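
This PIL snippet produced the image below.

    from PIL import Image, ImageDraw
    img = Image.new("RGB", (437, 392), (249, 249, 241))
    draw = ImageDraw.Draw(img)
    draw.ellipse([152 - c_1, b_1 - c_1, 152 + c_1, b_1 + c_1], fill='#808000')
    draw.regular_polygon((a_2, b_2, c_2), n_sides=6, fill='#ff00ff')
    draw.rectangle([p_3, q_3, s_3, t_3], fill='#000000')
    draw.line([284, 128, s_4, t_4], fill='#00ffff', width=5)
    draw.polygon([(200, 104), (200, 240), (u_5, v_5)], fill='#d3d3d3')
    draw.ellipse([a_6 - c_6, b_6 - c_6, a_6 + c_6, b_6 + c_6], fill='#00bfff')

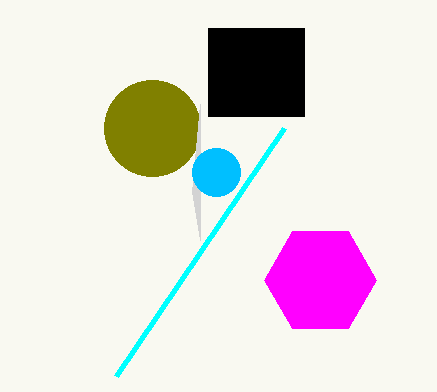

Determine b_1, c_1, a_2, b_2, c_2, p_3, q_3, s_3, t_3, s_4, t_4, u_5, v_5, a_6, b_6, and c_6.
b_1 = 128, c_1 = 48, a_2 = 320, b_2 = 280, c_2 = 56, p_3 = 208, q_3 = 28, s_3 = 304, t_3 = 116, s_4 = 116, t_4 = 376, u_5 = 192, v_5 = 192, a_6 = 216, b_6 = 172, c_6 = 24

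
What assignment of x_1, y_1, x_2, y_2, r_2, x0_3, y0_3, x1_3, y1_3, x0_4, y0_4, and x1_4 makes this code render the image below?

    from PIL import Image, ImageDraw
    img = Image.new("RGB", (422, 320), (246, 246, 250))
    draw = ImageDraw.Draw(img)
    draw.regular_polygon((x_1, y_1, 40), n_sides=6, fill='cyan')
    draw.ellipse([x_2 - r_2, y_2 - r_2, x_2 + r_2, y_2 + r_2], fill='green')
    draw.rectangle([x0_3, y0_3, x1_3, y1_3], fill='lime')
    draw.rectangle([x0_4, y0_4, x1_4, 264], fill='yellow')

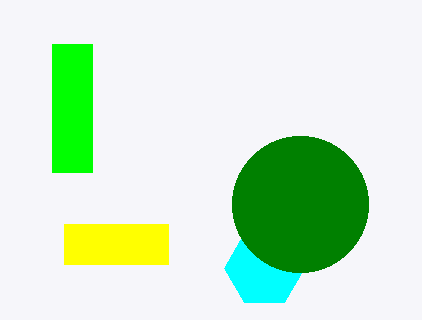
x_1 = 264, y_1 = 268, x_2 = 300, y_2 = 204, r_2 = 68, x0_3 = 52, y0_3 = 44, x1_3 = 92, y1_3 = 172, x0_4 = 64, y0_4 = 224, x1_4 = 168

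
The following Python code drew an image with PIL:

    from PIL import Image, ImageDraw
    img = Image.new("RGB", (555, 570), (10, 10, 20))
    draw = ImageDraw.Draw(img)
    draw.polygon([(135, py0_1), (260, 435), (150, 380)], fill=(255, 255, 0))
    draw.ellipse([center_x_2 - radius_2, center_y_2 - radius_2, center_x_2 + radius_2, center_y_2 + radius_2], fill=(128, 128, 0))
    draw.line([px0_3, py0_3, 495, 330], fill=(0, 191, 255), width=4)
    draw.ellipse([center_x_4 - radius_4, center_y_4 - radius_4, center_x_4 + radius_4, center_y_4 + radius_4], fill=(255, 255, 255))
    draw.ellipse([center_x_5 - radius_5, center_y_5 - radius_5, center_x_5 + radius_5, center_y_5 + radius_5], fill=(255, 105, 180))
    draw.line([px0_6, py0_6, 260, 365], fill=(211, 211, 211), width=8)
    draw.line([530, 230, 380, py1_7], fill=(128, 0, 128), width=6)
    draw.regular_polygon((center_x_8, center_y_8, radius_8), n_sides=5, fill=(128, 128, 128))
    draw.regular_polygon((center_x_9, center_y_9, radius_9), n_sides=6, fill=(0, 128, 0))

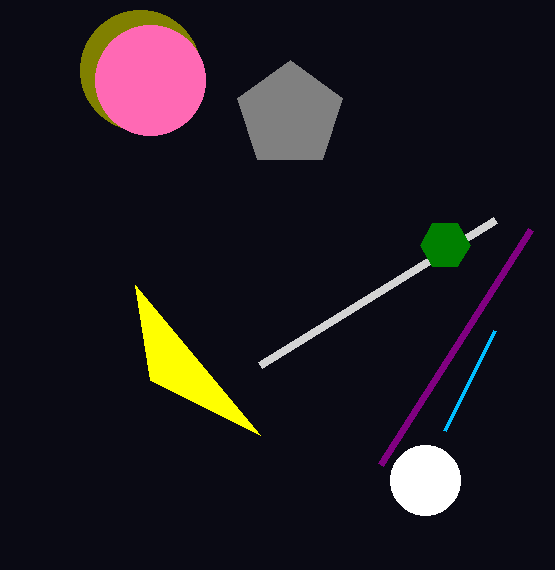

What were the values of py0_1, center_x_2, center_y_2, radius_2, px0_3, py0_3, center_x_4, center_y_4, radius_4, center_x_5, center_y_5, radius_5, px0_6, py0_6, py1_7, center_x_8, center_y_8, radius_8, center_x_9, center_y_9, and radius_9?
py0_1 = 285; center_x_2 = 140; center_y_2 = 70; radius_2 = 60; px0_3 = 445; py0_3 = 430; center_x_4 = 425; center_y_4 = 480; radius_4 = 35; center_x_5 = 150; center_y_5 = 80; radius_5 = 55; px0_6 = 495; py0_6 = 220; py1_7 = 465; center_x_8 = 290; center_y_8 = 115; radius_8 = 55; center_x_9 = 445; center_y_9 = 245; radius_9 = 25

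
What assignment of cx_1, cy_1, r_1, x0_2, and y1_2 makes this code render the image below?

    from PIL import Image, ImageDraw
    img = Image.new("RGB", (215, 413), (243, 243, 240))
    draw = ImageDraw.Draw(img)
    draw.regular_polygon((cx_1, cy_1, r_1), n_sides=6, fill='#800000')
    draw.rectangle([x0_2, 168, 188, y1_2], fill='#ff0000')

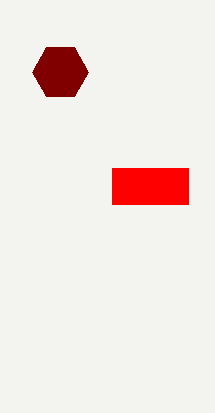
cx_1 = 60, cy_1 = 72, r_1 = 28, x0_2 = 112, y1_2 = 204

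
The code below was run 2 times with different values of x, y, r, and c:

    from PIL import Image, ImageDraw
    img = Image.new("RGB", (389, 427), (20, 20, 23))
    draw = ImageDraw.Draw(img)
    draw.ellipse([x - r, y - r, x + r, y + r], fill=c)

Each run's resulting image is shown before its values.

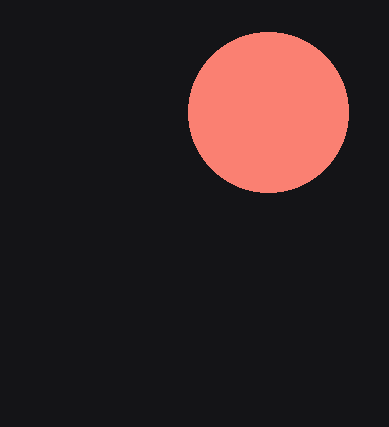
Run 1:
x = 268; y = 112; r = 80; c = 'salmon'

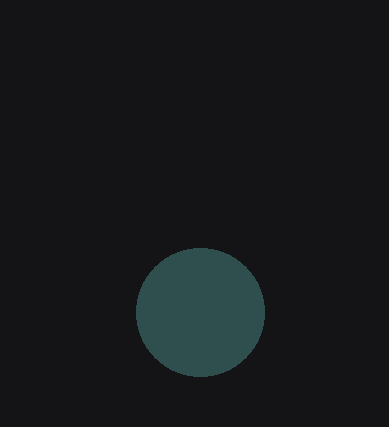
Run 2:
x = 200, y = 312, r = 64, c = 'darkslategray'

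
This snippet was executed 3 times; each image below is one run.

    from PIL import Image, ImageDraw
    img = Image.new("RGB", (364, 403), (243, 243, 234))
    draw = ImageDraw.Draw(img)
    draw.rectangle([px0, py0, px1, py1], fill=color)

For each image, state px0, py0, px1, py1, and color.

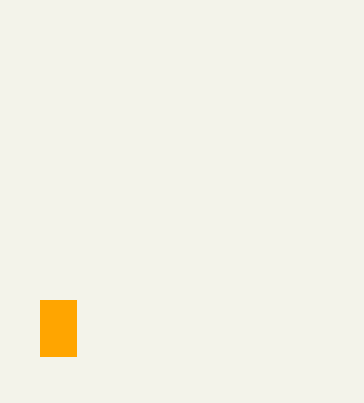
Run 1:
px0 = 40
py0 = 300
px1 = 76
py1 = 356
color = 'orange'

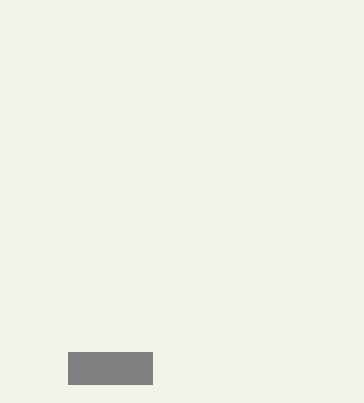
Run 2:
px0 = 68; py0 = 352; px1 = 152; py1 = 384; color = 'gray'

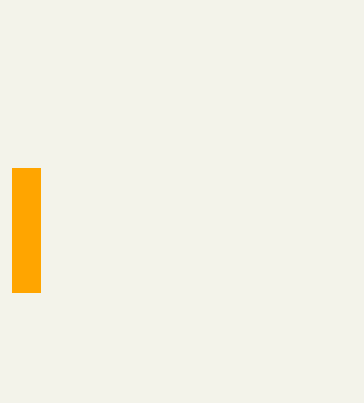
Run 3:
px0 = 12; py0 = 168; px1 = 40; py1 = 292; color = 'orange'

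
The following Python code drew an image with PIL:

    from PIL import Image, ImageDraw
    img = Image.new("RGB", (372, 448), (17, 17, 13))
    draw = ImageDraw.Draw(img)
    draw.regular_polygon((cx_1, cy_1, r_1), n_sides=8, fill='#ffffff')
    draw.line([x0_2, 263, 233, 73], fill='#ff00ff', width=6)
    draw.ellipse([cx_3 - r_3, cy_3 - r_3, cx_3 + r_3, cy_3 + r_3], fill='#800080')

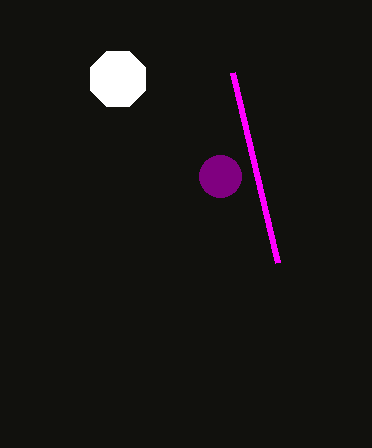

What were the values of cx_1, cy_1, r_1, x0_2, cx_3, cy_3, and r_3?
cx_1 = 118; cy_1 = 79; r_1 = 30; x0_2 = 278; cx_3 = 220; cy_3 = 176; r_3 = 21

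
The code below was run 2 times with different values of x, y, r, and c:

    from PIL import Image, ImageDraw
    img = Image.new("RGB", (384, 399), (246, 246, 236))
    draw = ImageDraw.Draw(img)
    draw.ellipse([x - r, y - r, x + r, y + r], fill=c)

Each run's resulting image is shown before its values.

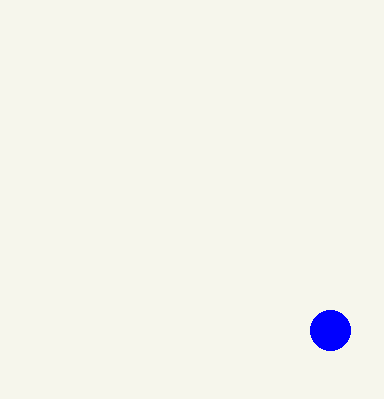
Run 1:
x = 330
y = 330
r = 20
c = 'blue'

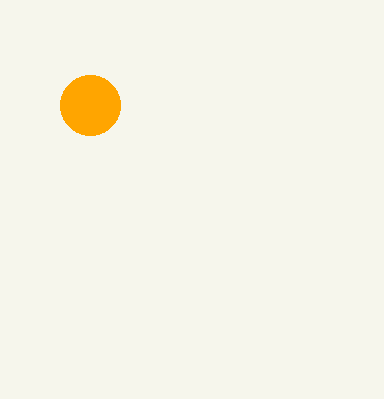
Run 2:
x = 90, y = 105, r = 30, c = 'orange'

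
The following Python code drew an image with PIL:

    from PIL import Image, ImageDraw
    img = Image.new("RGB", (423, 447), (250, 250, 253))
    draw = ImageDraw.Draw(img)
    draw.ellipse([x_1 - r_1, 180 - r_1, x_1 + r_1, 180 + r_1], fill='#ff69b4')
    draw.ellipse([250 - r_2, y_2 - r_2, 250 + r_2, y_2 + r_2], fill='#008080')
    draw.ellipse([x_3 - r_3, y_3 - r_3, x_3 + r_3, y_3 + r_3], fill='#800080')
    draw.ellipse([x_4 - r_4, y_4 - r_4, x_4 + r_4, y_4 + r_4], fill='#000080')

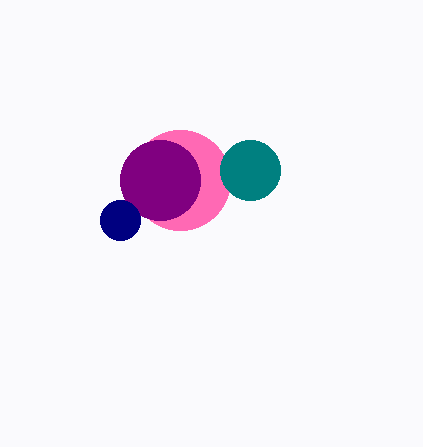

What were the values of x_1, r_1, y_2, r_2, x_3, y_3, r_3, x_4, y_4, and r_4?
x_1 = 180; r_1 = 50; y_2 = 170; r_2 = 30; x_3 = 160; y_3 = 180; r_3 = 40; x_4 = 120; y_4 = 220; r_4 = 20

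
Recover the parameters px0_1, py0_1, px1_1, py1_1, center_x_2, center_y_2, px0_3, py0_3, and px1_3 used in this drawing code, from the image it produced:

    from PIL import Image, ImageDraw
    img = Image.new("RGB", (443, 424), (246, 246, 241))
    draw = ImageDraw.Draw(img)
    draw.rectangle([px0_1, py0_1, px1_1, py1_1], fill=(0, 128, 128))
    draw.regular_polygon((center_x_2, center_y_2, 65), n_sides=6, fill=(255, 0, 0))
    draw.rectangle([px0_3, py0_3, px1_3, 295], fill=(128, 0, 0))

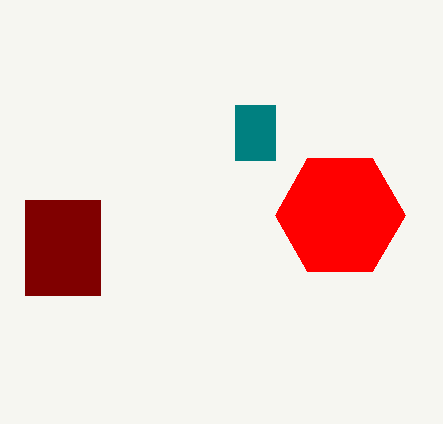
px0_1 = 235, py0_1 = 105, px1_1 = 275, py1_1 = 160, center_x_2 = 340, center_y_2 = 215, px0_3 = 25, py0_3 = 200, px1_3 = 100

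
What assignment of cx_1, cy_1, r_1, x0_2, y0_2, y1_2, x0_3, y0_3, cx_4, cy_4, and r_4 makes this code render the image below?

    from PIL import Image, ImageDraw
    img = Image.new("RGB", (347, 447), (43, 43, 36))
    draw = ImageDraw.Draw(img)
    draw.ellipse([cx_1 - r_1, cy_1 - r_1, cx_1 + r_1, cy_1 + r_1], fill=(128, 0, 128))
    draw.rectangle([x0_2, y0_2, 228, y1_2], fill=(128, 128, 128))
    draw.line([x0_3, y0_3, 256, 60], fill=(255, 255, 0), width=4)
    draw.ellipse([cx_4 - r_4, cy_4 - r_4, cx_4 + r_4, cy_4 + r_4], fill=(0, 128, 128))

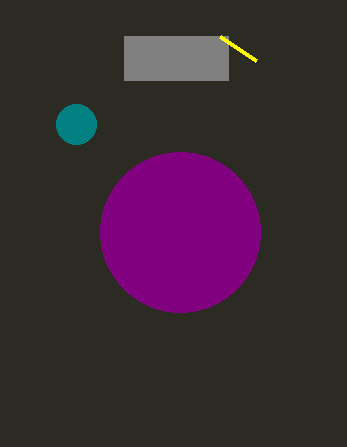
cx_1 = 180, cy_1 = 232, r_1 = 80, x0_2 = 124, y0_2 = 36, y1_2 = 80, x0_3 = 220, y0_3 = 36, cx_4 = 76, cy_4 = 124, r_4 = 20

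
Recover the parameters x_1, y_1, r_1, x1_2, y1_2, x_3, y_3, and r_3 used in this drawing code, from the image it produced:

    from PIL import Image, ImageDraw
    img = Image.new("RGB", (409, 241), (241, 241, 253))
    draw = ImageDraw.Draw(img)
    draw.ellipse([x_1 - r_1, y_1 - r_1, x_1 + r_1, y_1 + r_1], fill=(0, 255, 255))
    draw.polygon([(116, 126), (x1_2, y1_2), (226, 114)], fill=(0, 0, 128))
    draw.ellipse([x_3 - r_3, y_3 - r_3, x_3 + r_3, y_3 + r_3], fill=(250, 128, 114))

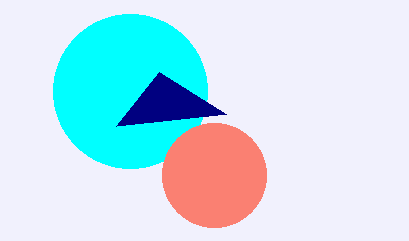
x_1 = 130
y_1 = 91
r_1 = 77
x1_2 = 159
y1_2 = 72
x_3 = 214
y_3 = 175
r_3 = 52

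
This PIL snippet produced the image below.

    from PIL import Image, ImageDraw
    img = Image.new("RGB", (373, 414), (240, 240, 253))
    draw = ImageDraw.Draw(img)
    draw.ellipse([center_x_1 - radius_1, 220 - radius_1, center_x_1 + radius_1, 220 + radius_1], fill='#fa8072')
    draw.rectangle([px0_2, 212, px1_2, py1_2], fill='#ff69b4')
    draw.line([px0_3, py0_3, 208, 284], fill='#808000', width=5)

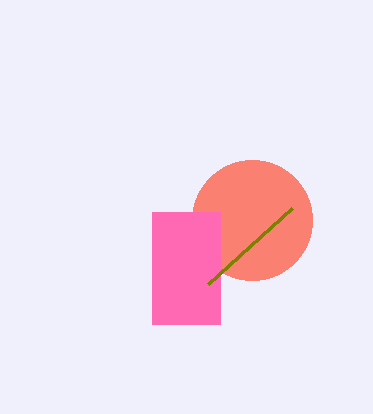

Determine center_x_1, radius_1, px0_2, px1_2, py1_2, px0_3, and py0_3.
center_x_1 = 252
radius_1 = 60
px0_2 = 152
px1_2 = 220
py1_2 = 324
px0_3 = 292
py0_3 = 208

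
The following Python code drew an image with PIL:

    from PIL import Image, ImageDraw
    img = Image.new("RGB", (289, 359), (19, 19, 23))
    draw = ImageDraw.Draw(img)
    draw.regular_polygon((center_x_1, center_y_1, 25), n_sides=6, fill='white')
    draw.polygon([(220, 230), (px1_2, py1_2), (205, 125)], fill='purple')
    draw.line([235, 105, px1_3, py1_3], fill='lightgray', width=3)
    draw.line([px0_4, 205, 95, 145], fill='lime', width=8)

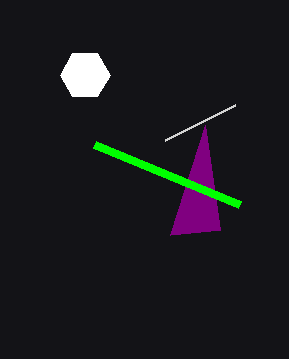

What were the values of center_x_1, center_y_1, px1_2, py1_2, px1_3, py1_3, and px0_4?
center_x_1 = 85, center_y_1 = 75, px1_2 = 170, py1_2 = 235, px1_3 = 165, py1_3 = 140, px0_4 = 240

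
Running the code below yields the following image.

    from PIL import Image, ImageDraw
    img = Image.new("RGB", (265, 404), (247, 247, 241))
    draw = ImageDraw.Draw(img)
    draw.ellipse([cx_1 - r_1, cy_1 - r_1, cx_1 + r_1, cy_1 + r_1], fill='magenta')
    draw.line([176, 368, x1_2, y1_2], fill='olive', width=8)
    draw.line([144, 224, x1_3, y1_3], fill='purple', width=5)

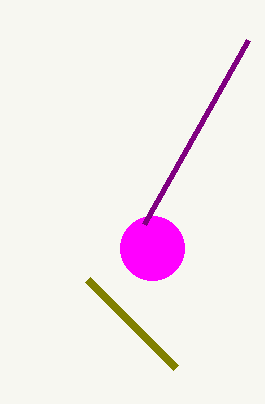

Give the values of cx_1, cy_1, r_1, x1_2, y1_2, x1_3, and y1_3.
cx_1 = 152, cy_1 = 248, r_1 = 32, x1_2 = 88, y1_2 = 280, x1_3 = 248, y1_3 = 40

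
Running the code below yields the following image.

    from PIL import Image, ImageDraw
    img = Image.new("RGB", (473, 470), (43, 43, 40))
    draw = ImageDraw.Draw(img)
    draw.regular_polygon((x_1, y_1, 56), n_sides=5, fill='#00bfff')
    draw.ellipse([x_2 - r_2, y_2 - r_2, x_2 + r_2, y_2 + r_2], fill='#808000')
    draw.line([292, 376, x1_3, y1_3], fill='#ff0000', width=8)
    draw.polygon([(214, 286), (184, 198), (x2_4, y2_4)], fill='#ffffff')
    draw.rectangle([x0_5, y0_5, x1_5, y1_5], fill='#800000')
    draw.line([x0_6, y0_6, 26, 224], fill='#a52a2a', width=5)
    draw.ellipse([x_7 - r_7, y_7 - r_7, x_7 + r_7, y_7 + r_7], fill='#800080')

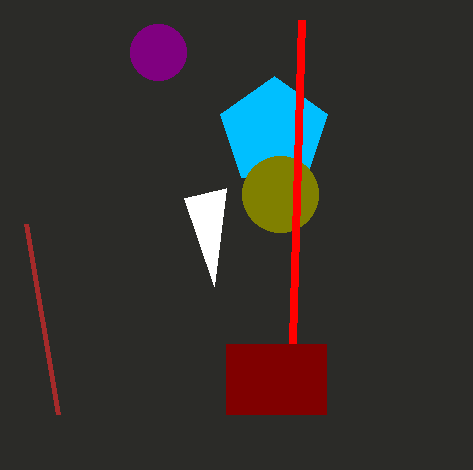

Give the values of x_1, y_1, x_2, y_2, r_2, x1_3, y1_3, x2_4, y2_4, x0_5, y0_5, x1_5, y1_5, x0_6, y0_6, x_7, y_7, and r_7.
x_1 = 274, y_1 = 132, x_2 = 280, y_2 = 194, r_2 = 38, x1_3 = 302, y1_3 = 20, x2_4 = 226, y2_4 = 188, x0_5 = 226, y0_5 = 344, x1_5 = 326, y1_5 = 414, x0_6 = 58, y0_6 = 414, x_7 = 158, y_7 = 52, r_7 = 28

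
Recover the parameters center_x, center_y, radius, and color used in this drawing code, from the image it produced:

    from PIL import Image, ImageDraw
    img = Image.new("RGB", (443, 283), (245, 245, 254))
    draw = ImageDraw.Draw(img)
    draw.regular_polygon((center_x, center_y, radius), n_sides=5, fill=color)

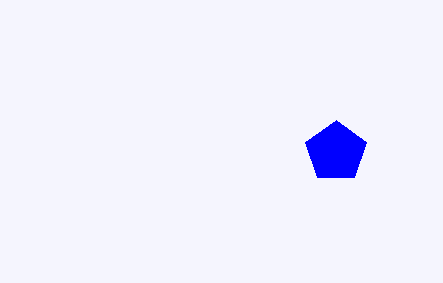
center_x = 336, center_y = 152, radius = 32, color = 'blue'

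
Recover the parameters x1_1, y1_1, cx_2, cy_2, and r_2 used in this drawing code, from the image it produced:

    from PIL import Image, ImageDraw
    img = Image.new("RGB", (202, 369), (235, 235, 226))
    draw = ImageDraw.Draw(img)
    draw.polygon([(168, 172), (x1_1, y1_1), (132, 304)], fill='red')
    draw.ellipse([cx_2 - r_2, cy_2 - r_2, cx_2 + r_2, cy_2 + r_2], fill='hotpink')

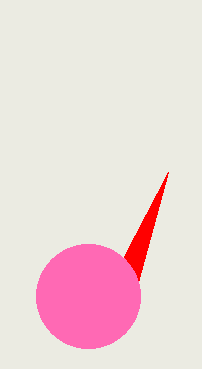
x1_1 = 124; y1_1 = 256; cx_2 = 88; cy_2 = 296; r_2 = 52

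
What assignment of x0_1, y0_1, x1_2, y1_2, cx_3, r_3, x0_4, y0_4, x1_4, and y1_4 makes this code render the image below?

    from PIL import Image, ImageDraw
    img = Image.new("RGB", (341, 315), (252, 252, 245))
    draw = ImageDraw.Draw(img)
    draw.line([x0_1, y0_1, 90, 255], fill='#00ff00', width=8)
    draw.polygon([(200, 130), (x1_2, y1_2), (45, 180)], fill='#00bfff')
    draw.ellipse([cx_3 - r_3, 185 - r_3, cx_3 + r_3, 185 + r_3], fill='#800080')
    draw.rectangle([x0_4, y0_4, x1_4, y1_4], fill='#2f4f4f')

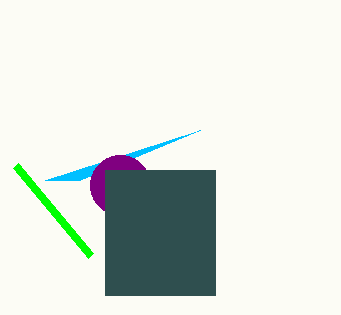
x0_1 = 15
y0_1 = 165
x1_2 = 80
y1_2 = 180
cx_3 = 120
r_3 = 30
x0_4 = 105
y0_4 = 170
x1_4 = 215
y1_4 = 295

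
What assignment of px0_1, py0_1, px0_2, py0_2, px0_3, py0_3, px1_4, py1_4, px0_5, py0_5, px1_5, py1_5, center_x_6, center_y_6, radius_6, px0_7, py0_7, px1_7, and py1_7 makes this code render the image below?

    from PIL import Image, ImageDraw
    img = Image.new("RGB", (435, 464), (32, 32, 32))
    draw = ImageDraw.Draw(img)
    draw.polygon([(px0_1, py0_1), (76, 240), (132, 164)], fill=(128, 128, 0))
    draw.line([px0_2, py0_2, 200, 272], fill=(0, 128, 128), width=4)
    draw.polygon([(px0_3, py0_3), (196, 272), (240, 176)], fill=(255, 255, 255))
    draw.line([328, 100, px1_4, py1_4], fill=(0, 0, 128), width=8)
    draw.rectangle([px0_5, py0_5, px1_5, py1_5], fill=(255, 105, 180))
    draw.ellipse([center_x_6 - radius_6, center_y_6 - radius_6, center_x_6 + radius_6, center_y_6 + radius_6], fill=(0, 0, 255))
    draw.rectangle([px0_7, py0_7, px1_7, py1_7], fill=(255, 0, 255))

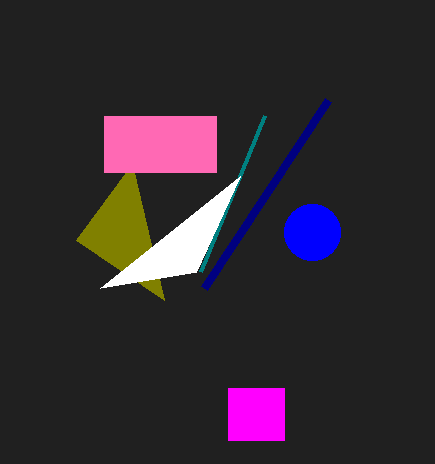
px0_1 = 164
py0_1 = 300
px0_2 = 264
py0_2 = 116
px0_3 = 100
py0_3 = 288
px1_4 = 204
py1_4 = 288
px0_5 = 104
py0_5 = 116
px1_5 = 216
py1_5 = 172
center_x_6 = 312
center_y_6 = 232
radius_6 = 28
px0_7 = 228
py0_7 = 388
px1_7 = 284
py1_7 = 440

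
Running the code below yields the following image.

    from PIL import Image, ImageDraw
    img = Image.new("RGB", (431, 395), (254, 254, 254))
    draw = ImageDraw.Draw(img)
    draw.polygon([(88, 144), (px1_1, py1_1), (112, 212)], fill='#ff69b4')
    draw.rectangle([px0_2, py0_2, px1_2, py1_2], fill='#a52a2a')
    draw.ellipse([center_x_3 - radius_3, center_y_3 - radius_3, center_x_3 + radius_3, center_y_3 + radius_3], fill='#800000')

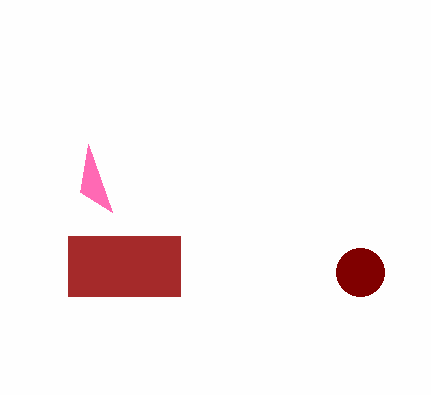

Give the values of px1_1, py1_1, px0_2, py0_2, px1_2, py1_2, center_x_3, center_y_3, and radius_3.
px1_1 = 80, py1_1 = 192, px0_2 = 68, py0_2 = 236, px1_2 = 180, py1_2 = 296, center_x_3 = 360, center_y_3 = 272, radius_3 = 24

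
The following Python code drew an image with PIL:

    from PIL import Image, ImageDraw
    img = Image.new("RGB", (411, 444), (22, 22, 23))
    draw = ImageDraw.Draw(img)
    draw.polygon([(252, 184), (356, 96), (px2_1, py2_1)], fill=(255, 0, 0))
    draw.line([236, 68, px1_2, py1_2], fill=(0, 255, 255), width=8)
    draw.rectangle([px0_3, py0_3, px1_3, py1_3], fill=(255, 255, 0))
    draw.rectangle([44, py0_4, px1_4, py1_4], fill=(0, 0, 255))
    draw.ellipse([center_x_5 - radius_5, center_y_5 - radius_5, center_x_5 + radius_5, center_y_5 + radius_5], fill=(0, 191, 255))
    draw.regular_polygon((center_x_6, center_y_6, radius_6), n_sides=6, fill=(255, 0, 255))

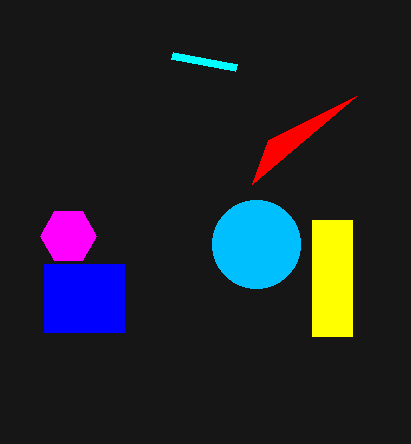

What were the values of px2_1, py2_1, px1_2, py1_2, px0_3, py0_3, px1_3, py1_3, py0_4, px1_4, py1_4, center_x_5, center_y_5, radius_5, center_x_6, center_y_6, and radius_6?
px2_1 = 268
py2_1 = 140
px1_2 = 172
py1_2 = 56
px0_3 = 312
py0_3 = 220
px1_3 = 352
py1_3 = 336
py0_4 = 264
px1_4 = 124
py1_4 = 332
center_x_5 = 256
center_y_5 = 244
radius_5 = 44
center_x_6 = 68
center_y_6 = 236
radius_6 = 28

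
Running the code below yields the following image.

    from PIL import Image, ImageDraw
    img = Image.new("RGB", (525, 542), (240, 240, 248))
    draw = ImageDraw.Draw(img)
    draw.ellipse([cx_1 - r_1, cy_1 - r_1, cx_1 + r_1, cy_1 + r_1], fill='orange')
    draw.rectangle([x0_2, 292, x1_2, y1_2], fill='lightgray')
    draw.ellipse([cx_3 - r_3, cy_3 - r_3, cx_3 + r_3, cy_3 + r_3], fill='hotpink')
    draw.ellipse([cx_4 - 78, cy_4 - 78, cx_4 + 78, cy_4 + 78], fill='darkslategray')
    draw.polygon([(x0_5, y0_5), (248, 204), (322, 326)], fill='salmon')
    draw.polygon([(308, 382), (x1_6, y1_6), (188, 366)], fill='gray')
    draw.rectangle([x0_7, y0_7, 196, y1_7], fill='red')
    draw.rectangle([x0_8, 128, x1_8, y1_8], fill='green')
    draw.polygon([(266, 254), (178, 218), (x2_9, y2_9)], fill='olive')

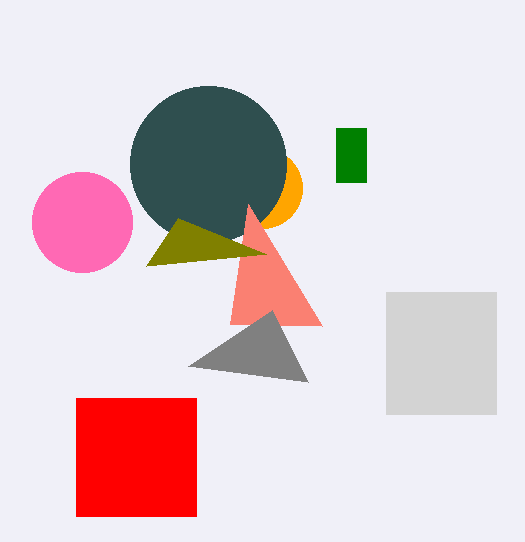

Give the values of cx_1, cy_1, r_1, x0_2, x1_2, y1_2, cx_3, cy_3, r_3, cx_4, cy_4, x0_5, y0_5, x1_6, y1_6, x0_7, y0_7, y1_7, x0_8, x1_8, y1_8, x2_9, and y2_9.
cx_1 = 262; cy_1 = 188; r_1 = 40; x0_2 = 386; x1_2 = 496; y1_2 = 414; cx_3 = 82; cy_3 = 222; r_3 = 50; cx_4 = 208; cy_4 = 164; x0_5 = 230; y0_5 = 324; x1_6 = 272; y1_6 = 310; x0_7 = 76; y0_7 = 398; y1_7 = 516; x0_8 = 336; x1_8 = 366; y1_8 = 182; x2_9 = 146; y2_9 = 266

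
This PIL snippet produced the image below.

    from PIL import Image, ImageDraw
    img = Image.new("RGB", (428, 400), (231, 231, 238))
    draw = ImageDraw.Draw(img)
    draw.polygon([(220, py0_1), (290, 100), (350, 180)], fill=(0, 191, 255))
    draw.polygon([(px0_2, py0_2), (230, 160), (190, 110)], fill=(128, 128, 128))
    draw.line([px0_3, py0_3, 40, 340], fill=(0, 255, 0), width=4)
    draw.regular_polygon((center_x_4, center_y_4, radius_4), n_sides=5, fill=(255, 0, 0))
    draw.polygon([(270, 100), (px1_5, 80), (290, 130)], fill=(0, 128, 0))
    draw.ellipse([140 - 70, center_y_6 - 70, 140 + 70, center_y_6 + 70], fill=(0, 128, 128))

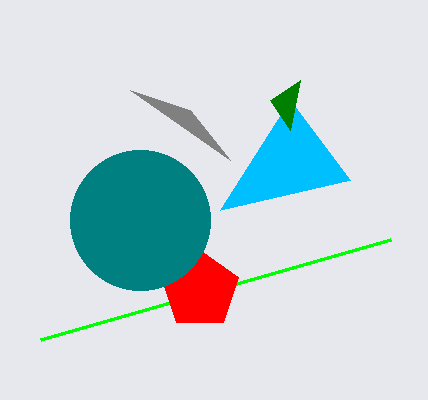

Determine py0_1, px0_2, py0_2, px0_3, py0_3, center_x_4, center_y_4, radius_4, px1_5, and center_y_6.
py0_1 = 210, px0_2 = 130, py0_2 = 90, px0_3 = 390, py0_3 = 240, center_x_4 = 200, center_y_4 = 290, radius_4 = 40, px1_5 = 300, center_y_6 = 220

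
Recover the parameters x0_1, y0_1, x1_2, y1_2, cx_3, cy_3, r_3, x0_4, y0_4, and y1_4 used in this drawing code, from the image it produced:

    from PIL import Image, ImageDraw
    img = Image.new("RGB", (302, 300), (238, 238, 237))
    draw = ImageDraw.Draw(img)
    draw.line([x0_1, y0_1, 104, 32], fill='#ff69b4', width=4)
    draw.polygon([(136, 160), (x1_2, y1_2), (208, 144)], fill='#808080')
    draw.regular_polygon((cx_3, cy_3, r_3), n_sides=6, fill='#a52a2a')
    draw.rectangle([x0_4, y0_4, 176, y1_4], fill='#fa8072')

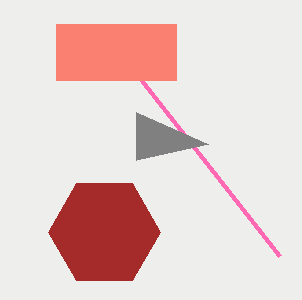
x0_1 = 280; y0_1 = 256; x1_2 = 136; y1_2 = 112; cx_3 = 104; cy_3 = 232; r_3 = 56; x0_4 = 56; y0_4 = 24; y1_4 = 80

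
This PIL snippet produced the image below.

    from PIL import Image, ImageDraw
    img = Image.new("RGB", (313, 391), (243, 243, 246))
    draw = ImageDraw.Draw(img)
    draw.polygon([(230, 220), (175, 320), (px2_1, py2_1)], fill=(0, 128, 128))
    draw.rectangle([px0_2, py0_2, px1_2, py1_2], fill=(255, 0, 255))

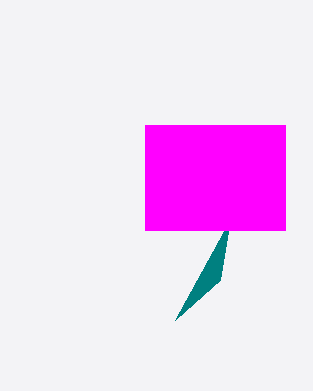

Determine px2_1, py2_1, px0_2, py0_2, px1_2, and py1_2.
px2_1 = 220; py2_1 = 280; px0_2 = 145; py0_2 = 125; px1_2 = 285; py1_2 = 230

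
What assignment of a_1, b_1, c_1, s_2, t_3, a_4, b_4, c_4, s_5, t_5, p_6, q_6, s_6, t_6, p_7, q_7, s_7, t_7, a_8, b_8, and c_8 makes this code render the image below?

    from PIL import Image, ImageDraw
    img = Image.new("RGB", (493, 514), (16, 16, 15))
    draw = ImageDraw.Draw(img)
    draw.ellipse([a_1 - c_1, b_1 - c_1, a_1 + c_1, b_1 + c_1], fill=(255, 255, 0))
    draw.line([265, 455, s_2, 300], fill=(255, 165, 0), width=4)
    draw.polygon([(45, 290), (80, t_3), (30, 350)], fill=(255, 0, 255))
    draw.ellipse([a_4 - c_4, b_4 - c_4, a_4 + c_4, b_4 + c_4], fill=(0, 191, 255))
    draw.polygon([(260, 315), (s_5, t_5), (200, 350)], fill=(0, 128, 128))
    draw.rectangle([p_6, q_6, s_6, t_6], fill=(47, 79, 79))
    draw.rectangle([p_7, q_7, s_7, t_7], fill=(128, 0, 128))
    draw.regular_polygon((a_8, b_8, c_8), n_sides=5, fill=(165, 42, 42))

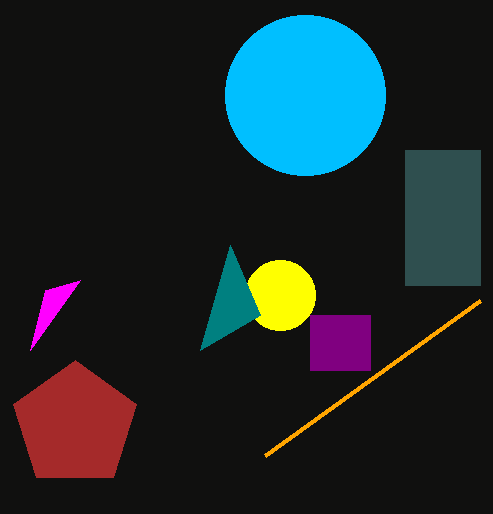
a_1 = 280; b_1 = 295; c_1 = 35; s_2 = 480; t_3 = 280; a_4 = 305; b_4 = 95; c_4 = 80; s_5 = 230; t_5 = 245; p_6 = 405; q_6 = 150; s_6 = 480; t_6 = 285; p_7 = 310; q_7 = 315; s_7 = 370; t_7 = 370; a_8 = 75; b_8 = 425; c_8 = 65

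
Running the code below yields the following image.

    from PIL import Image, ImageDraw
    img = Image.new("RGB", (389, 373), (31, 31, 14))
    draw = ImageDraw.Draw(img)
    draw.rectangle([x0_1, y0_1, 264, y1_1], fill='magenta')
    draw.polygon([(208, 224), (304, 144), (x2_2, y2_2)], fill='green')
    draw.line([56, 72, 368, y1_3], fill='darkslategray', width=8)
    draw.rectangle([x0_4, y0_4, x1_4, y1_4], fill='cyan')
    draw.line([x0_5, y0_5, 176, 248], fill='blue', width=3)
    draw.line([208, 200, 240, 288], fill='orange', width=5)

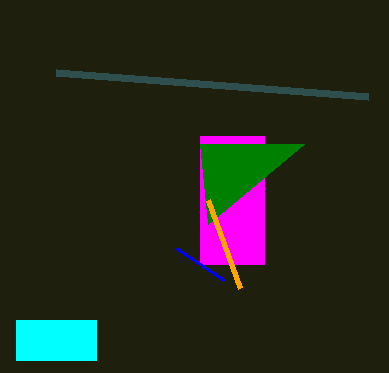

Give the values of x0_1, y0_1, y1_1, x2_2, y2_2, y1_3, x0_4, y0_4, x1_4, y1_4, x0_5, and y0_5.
x0_1 = 200, y0_1 = 136, y1_1 = 264, x2_2 = 200, y2_2 = 144, y1_3 = 96, x0_4 = 16, y0_4 = 320, x1_4 = 96, y1_4 = 360, x0_5 = 224, y0_5 = 280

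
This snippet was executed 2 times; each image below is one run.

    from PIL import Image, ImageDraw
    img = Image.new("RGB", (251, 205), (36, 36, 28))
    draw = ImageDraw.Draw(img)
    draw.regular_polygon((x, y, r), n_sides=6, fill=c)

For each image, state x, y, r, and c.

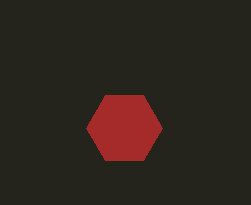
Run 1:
x = 124, y = 128, r = 38, c = 'brown'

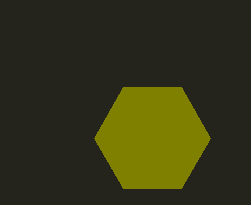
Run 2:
x = 152
y = 138
r = 58
c = 'olive'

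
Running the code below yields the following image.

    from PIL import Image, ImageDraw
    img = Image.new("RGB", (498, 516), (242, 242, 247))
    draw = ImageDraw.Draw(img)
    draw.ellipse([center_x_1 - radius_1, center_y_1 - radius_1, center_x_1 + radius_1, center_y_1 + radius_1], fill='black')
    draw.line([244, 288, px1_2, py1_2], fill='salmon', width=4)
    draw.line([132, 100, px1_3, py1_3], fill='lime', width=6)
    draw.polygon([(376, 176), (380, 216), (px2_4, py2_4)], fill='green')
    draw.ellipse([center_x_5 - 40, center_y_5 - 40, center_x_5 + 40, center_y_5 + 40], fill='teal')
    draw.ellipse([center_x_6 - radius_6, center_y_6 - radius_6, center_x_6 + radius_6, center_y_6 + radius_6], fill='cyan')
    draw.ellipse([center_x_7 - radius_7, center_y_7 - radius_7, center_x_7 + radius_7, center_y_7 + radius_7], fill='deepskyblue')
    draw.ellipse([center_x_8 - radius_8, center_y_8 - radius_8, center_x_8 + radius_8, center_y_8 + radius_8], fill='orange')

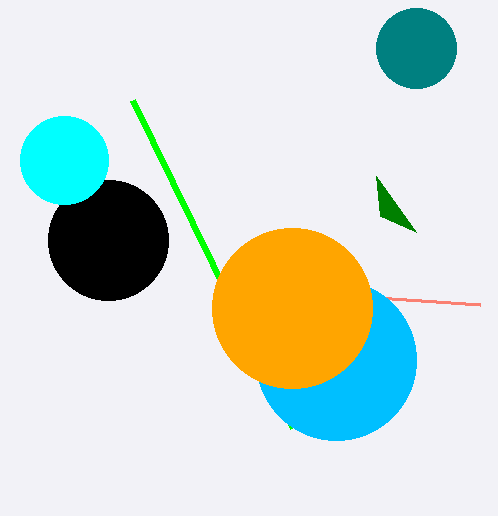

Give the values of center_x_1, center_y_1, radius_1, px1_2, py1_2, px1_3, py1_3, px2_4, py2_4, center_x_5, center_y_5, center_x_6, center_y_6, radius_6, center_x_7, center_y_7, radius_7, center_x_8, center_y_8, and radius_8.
center_x_1 = 108; center_y_1 = 240; radius_1 = 60; px1_2 = 480; py1_2 = 304; px1_3 = 292; py1_3 = 428; px2_4 = 416; py2_4 = 232; center_x_5 = 416; center_y_5 = 48; center_x_6 = 64; center_y_6 = 160; radius_6 = 44; center_x_7 = 336; center_y_7 = 360; radius_7 = 80; center_x_8 = 292; center_y_8 = 308; radius_8 = 80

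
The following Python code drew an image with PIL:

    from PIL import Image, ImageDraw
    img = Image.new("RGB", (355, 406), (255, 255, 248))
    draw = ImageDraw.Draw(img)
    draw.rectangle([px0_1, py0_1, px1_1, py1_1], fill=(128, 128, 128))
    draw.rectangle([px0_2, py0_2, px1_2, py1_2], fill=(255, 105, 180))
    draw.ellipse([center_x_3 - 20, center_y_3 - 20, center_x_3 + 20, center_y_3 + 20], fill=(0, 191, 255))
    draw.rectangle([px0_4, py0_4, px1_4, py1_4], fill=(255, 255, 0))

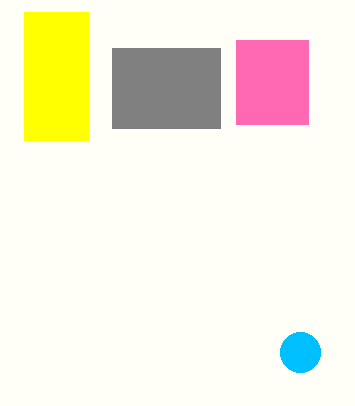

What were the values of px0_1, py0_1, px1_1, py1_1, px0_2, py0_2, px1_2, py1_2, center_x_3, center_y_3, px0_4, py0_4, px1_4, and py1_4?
px0_1 = 112; py0_1 = 48; px1_1 = 220; py1_1 = 128; px0_2 = 236; py0_2 = 40; px1_2 = 308; py1_2 = 124; center_x_3 = 300; center_y_3 = 352; px0_4 = 24; py0_4 = 12; px1_4 = 88; py1_4 = 140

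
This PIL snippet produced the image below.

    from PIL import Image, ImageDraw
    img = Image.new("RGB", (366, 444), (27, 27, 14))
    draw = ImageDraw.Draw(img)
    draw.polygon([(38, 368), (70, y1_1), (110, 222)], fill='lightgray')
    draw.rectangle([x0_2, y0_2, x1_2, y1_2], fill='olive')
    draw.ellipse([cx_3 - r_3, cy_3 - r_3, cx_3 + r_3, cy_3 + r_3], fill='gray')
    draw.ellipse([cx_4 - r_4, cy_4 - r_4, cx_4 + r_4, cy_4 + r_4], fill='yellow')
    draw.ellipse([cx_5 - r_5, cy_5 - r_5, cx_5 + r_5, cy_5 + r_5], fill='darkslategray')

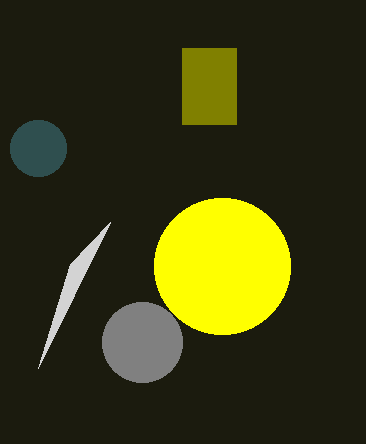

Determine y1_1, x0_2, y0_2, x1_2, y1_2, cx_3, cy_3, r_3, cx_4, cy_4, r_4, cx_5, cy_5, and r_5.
y1_1 = 264, x0_2 = 182, y0_2 = 48, x1_2 = 236, y1_2 = 124, cx_3 = 142, cy_3 = 342, r_3 = 40, cx_4 = 222, cy_4 = 266, r_4 = 68, cx_5 = 38, cy_5 = 148, r_5 = 28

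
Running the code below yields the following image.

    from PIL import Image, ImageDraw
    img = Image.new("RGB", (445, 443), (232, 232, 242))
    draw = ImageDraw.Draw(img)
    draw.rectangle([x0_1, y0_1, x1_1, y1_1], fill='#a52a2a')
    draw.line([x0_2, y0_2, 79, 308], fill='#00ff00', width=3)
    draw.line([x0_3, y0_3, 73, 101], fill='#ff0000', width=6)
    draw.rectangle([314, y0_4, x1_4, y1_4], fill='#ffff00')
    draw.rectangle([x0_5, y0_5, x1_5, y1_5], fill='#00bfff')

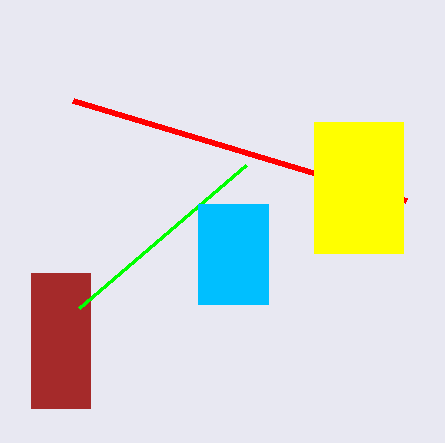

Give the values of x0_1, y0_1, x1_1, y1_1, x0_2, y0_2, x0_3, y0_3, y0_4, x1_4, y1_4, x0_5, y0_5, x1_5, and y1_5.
x0_1 = 31, y0_1 = 273, x1_1 = 90, y1_1 = 408, x0_2 = 246, y0_2 = 165, x0_3 = 406, y0_3 = 201, y0_4 = 122, x1_4 = 403, y1_4 = 253, x0_5 = 198, y0_5 = 204, x1_5 = 268, y1_5 = 304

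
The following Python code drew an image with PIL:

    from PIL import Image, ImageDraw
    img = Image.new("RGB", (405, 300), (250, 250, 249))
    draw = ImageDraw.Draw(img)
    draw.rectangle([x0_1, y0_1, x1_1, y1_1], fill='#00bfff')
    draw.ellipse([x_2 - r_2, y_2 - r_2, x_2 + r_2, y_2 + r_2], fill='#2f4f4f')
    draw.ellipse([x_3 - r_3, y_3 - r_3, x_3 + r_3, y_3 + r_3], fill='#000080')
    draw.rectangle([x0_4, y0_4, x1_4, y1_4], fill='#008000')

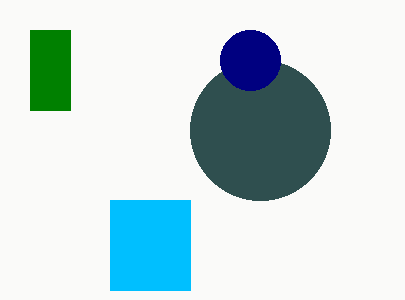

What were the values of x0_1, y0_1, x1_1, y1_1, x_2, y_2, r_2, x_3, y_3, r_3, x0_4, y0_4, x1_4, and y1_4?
x0_1 = 110
y0_1 = 200
x1_1 = 190
y1_1 = 290
x_2 = 260
y_2 = 130
r_2 = 70
x_3 = 250
y_3 = 60
r_3 = 30
x0_4 = 30
y0_4 = 30
x1_4 = 70
y1_4 = 110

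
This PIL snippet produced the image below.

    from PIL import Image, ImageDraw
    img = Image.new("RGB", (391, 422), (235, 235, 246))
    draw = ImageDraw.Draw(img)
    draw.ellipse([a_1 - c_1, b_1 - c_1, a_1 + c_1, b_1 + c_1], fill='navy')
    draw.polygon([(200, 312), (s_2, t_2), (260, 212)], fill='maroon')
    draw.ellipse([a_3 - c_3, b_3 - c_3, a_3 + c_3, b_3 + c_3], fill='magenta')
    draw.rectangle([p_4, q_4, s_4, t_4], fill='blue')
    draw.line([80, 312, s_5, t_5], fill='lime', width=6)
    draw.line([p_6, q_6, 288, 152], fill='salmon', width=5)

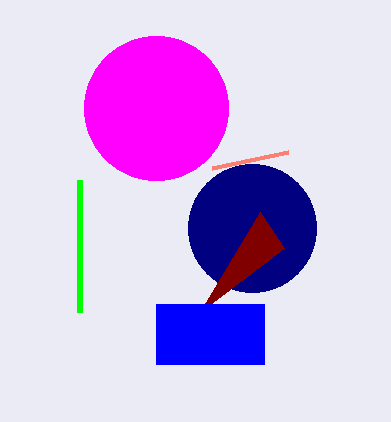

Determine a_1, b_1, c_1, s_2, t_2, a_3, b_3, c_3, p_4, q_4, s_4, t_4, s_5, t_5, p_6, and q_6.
a_1 = 252
b_1 = 228
c_1 = 64
s_2 = 284
t_2 = 248
a_3 = 156
b_3 = 108
c_3 = 72
p_4 = 156
q_4 = 304
s_4 = 264
t_4 = 364
s_5 = 80
t_5 = 180
p_6 = 212
q_6 = 168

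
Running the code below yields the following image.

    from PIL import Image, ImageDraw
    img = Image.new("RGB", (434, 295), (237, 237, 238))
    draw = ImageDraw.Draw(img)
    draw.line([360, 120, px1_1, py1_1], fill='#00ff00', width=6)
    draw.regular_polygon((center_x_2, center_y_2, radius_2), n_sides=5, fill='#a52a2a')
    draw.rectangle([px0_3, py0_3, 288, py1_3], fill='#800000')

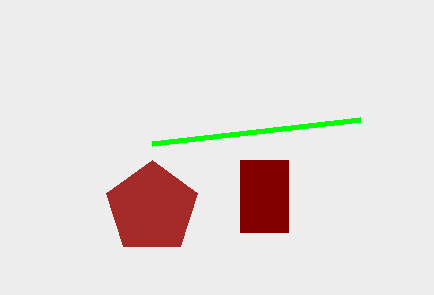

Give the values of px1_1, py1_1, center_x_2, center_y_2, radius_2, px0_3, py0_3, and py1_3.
px1_1 = 152
py1_1 = 144
center_x_2 = 152
center_y_2 = 208
radius_2 = 48
px0_3 = 240
py0_3 = 160
py1_3 = 232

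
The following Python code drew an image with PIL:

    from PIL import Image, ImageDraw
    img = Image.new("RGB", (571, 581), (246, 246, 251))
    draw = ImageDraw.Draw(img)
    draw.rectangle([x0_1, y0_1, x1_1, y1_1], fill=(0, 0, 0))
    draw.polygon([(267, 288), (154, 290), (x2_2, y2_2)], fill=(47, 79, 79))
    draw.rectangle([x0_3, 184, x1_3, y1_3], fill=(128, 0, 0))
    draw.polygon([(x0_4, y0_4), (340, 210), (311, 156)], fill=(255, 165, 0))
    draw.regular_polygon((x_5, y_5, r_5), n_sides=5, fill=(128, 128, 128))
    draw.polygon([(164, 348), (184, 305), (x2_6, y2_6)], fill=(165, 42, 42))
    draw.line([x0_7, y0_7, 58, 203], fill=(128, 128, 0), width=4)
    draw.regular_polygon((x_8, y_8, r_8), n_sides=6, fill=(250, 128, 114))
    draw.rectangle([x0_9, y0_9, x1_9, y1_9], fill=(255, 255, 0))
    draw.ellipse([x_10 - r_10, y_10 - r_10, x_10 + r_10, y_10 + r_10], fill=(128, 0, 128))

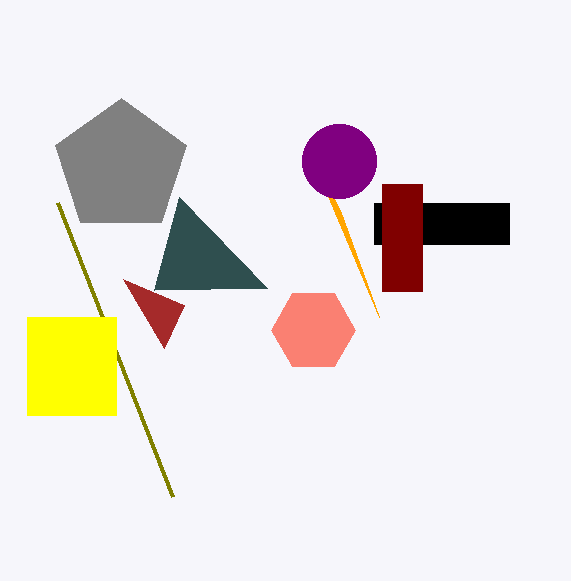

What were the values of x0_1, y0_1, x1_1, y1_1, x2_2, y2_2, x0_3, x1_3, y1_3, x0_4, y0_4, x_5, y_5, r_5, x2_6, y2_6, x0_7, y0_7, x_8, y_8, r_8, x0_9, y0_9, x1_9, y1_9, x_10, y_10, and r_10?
x0_1 = 374, y0_1 = 203, x1_1 = 509, y1_1 = 244, x2_2 = 179, y2_2 = 197, x0_3 = 382, x1_3 = 422, y1_3 = 291, x0_4 = 379, y0_4 = 317, x_5 = 121, y_5 = 167, r_5 = 69, x2_6 = 123, y2_6 = 279, x0_7 = 173, y0_7 = 497, x_8 = 313, y_8 = 330, r_8 = 42, x0_9 = 27, y0_9 = 317, x1_9 = 116, y1_9 = 415, x_10 = 339, y_10 = 161, r_10 = 37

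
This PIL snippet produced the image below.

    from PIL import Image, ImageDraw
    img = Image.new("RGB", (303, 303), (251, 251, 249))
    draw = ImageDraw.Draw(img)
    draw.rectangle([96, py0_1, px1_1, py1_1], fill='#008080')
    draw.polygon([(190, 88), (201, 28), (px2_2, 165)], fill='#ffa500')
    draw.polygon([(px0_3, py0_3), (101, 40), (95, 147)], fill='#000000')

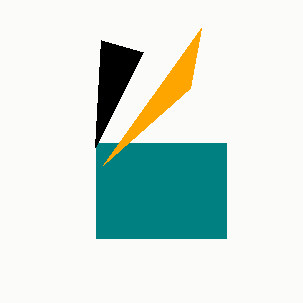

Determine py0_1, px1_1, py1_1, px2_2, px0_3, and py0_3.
py0_1 = 143
px1_1 = 226
py1_1 = 238
px2_2 = 103
px0_3 = 143
py0_3 = 52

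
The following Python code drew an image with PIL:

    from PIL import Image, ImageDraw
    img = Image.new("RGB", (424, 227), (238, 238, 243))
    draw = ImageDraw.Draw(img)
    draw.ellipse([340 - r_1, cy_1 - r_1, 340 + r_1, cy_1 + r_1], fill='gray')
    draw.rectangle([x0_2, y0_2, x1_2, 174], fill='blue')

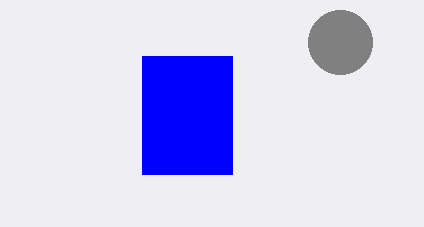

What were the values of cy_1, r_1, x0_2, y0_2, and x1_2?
cy_1 = 42, r_1 = 32, x0_2 = 142, y0_2 = 56, x1_2 = 232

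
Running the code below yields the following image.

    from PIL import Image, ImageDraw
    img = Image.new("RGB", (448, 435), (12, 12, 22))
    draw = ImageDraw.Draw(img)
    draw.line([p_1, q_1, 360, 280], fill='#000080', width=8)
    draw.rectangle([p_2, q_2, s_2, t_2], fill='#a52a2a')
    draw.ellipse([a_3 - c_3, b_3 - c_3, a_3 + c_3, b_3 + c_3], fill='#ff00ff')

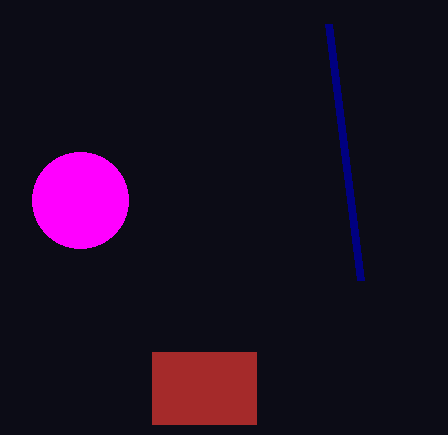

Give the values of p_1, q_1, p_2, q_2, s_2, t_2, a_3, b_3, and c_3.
p_1 = 328; q_1 = 24; p_2 = 152; q_2 = 352; s_2 = 256; t_2 = 424; a_3 = 80; b_3 = 200; c_3 = 48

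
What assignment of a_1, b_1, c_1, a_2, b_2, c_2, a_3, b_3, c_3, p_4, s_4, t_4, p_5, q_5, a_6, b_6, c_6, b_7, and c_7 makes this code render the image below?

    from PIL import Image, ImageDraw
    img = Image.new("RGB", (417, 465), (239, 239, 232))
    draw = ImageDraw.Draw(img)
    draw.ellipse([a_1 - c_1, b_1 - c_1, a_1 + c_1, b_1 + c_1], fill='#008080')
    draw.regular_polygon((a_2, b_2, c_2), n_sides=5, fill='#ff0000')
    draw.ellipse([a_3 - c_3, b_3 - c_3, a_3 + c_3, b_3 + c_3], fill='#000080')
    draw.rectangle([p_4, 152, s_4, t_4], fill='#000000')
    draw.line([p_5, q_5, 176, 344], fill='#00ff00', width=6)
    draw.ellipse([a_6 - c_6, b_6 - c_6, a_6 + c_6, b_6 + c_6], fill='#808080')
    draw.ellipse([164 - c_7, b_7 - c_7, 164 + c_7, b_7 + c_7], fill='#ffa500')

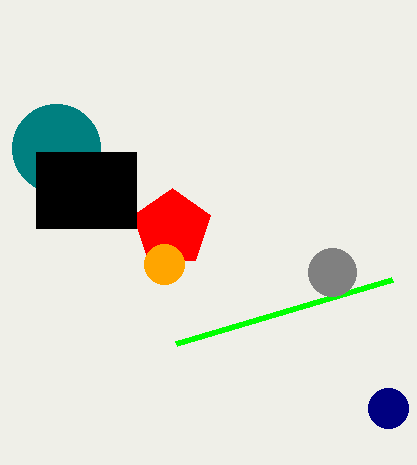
a_1 = 56; b_1 = 148; c_1 = 44; a_2 = 172; b_2 = 228; c_2 = 40; a_3 = 388; b_3 = 408; c_3 = 20; p_4 = 36; s_4 = 136; t_4 = 228; p_5 = 392; q_5 = 280; a_6 = 332; b_6 = 272; c_6 = 24; b_7 = 264; c_7 = 20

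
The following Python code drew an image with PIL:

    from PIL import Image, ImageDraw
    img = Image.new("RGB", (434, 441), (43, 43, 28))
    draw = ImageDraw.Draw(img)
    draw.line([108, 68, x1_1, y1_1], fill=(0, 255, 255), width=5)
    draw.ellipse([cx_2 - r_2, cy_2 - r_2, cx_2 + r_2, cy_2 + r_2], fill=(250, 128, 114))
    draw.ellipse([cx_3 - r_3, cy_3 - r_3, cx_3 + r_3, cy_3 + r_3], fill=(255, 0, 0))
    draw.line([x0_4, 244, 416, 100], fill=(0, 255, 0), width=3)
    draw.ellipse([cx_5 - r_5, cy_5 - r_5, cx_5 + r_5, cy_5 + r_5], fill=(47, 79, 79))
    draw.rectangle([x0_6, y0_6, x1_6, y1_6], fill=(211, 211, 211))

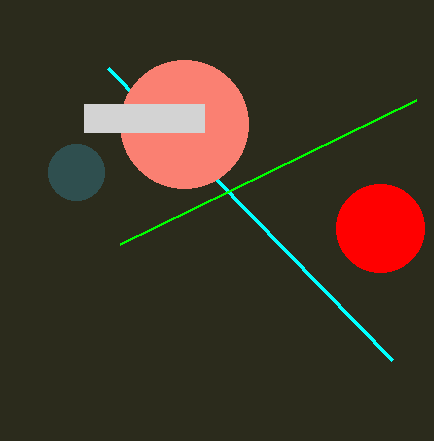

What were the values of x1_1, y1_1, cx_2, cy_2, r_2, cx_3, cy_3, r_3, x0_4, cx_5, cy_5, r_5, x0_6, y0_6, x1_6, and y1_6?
x1_1 = 392, y1_1 = 360, cx_2 = 184, cy_2 = 124, r_2 = 64, cx_3 = 380, cy_3 = 228, r_3 = 44, x0_4 = 120, cx_5 = 76, cy_5 = 172, r_5 = 28, x0_6 = 84, y0_6 = 104, x1_6 = 204, y1_6 = 132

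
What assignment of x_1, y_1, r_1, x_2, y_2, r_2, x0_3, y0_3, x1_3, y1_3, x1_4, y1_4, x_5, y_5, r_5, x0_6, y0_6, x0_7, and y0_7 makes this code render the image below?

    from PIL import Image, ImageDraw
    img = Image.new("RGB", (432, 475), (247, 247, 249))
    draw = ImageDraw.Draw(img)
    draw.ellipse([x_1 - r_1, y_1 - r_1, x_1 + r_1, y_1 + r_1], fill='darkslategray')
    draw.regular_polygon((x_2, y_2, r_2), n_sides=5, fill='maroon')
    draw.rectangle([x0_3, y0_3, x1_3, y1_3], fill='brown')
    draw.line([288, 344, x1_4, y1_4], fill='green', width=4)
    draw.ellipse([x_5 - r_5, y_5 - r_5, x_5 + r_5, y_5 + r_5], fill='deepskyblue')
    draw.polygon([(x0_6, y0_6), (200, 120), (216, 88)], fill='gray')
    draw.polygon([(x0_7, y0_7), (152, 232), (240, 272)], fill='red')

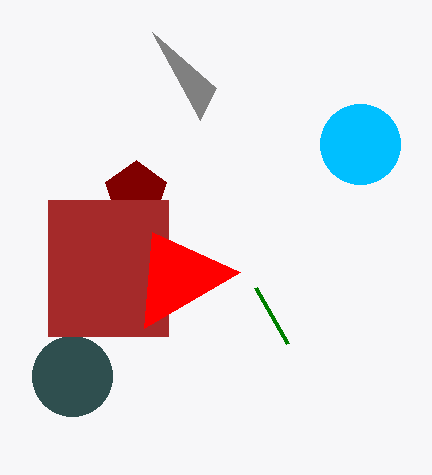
x_1 = 72, y_1 = 376, r_1 = 40, x_2 = 136, y_2 = 192, r_2 = 32, x0_3 = 48, y0_3 = 200, x1_3 = 168, y1_3 = 336, x1_4 = 256, y1_4 = 288, x_5 = 360, y_5 = 144, r_5 = 40, x0_6 = 152, y0_6 = 32, x0_7 = 144, y0_7 = 328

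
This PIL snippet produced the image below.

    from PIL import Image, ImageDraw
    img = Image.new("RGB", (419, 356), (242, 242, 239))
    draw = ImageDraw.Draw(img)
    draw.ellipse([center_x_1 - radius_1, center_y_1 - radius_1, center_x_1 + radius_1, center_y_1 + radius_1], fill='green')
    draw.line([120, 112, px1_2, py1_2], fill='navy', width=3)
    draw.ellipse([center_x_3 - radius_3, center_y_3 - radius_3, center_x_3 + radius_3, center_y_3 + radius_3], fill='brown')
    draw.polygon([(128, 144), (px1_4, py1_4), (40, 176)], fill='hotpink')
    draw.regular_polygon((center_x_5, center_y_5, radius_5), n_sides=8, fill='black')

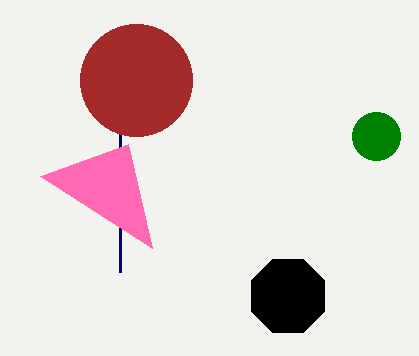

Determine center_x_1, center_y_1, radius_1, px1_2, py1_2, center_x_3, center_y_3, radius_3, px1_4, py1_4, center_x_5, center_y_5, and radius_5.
center_x_1 = 376; center_y_1 = 136; radius_1 = 24; px1_2 = 120; py1_2 = 272; center_x_3 = 136; center_y_3 = 80; radius_3 = 56; px1_4 = 152; py1_4 = 248; center_x_5 = 288; center_y_5 = 296; radius_5 = 40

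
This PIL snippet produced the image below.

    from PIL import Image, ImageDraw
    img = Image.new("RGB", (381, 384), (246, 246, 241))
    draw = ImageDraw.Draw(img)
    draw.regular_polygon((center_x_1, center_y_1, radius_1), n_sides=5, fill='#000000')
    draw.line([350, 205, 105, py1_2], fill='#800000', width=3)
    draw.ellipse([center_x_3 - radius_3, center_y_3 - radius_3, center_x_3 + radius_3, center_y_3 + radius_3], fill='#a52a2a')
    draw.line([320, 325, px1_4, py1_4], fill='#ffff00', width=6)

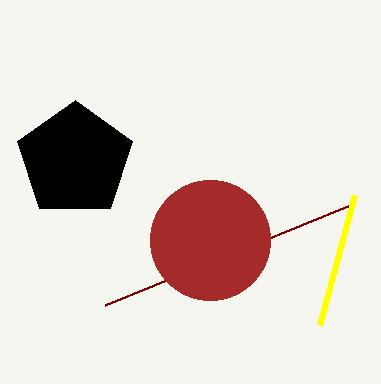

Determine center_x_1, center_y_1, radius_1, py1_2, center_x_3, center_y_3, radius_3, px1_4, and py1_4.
center_x_1 = 75; center_y_1 = 160; radius_1 = 60; py1_2 = 305; center_x_3 = 210; center_y_3 = 240; radius_3 = 60; px1_4 = 355; py1_4 = 195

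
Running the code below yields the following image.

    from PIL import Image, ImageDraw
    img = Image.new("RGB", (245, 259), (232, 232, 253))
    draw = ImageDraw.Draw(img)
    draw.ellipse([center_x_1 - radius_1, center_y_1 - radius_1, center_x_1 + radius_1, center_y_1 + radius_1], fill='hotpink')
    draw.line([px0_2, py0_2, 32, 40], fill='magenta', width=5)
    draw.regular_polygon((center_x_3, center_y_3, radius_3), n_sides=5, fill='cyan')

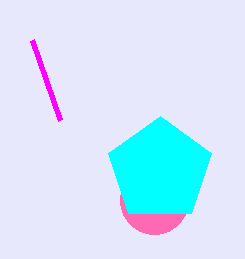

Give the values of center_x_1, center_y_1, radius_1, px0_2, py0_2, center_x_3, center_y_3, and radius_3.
center_x_1 = 154; center_y_1 = 200; radius_1 = 34; px0_2 = 60; py0_2 = 120; center_x_3 = 160; center_y_3 = 170; radius_3 = 54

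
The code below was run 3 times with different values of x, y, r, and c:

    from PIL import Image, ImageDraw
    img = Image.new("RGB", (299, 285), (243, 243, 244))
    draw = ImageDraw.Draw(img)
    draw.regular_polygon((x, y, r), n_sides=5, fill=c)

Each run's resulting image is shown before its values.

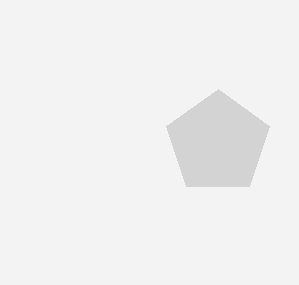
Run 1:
x = 218, y = 143, r = 54, c = 'lightgray'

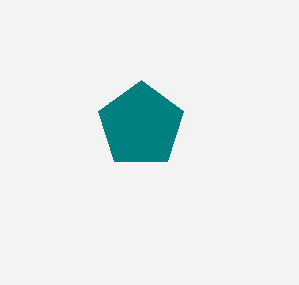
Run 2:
x = 141, y = 125, r = 45, c = 'teal'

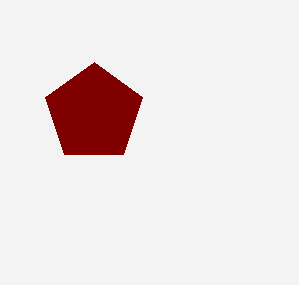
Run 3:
x = 94, y = 113, r = 51, c = 'maroon'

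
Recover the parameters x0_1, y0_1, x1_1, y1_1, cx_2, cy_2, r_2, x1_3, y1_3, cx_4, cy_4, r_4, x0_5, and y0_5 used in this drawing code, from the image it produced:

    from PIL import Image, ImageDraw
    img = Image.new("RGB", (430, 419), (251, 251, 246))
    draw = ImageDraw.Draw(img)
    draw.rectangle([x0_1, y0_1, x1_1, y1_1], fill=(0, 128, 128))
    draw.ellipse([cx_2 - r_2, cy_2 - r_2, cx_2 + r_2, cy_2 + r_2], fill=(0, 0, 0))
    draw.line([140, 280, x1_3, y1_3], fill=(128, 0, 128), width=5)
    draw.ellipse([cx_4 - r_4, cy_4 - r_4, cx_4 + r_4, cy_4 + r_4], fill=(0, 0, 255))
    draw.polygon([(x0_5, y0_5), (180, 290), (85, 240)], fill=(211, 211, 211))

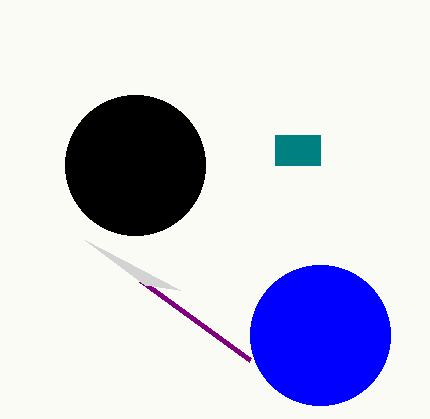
x0_1 = 275, y0_1 = 135, x1_1 = 320, y1_1 = 165, cx_2 = 135, cy_2 = 165, r_2 = 70, x1_3 = 250, y1_3 = 360, cx_4 = 320, cy_4 = 335, r_4 = 70, x0_5 = 145, y0_5 = 285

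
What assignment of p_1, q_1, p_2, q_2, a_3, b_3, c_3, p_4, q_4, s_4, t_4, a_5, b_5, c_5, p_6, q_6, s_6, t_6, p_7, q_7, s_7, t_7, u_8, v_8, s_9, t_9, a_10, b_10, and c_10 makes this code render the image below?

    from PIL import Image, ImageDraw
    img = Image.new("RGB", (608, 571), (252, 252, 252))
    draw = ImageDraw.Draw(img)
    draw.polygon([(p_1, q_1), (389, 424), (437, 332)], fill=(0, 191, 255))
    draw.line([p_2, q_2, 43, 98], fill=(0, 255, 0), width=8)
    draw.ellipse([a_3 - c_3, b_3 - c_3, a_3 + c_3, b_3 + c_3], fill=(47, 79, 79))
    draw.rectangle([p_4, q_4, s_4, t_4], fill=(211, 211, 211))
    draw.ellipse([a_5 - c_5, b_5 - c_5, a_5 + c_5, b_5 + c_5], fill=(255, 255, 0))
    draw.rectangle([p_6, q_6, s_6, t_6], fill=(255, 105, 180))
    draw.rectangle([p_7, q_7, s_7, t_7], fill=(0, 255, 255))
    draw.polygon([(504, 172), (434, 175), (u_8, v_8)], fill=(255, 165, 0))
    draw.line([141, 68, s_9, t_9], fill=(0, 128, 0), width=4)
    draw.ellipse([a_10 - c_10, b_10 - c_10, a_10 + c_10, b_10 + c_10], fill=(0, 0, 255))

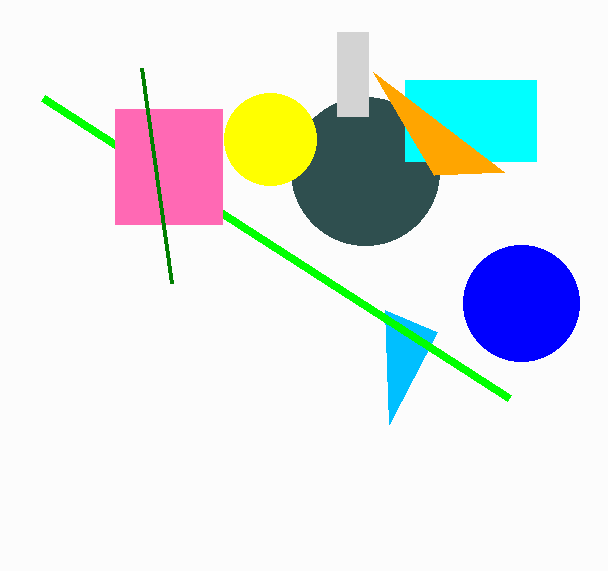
p_1 = 385, q_1 = 310, p_2 = 509, q_2 = 398, a_3 = 365, b_3 = 171, c_3 = 74, p_4 = 337, q_4 = 32, s_4 = 368, t_4 = 116, a_5 = 270, b_5 = 139, c_5 = 46, p_6 = 115, q_6 = 109, s_6 = 222, t_6 = 224, p_7 = 405, q_7 = 80, s_7 = 536, t_7 = 161, u_8 = 373, v_8 = 72, s_9 = 171, t_9 = 283, a_10 = 521, b_10 = 303, c_10 = 58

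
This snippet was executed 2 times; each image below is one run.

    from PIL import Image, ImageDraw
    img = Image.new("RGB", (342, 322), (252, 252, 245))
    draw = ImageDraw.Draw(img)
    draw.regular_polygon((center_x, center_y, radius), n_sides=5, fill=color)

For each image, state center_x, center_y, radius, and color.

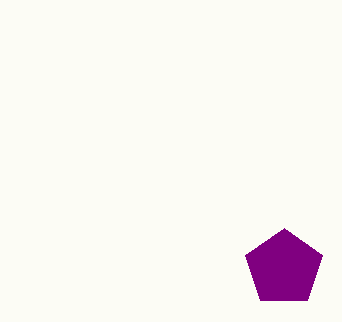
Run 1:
center_x = 284; center_y = 268; radius = 40; color = 'purple'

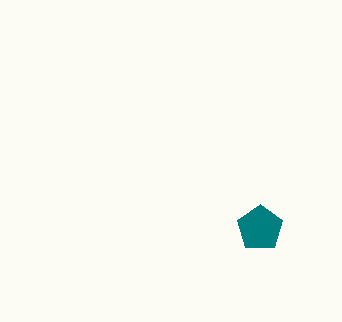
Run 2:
center_x = 260
center_y = 228
radius = 24
color = 'teal'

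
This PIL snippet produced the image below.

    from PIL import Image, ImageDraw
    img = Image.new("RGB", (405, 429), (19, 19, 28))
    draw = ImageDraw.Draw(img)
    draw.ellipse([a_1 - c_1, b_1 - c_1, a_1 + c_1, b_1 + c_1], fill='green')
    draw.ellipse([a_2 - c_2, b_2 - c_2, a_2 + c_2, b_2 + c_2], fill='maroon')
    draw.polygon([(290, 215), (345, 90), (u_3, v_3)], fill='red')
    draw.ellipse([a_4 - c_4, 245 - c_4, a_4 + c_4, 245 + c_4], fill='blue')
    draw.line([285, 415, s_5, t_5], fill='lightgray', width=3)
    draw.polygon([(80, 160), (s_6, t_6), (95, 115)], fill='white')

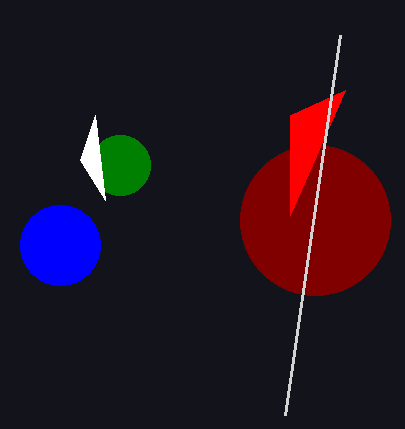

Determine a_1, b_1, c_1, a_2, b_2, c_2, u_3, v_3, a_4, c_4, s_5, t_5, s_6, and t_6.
a_1 = 120; b_1 = 165; c_1 = 30; a_2 = 315; b_2 = 220; c_2 = 75; u_3 = 290; v_3 = 115; a_4 = 60; c_4 = 40; s_5 = 340; t_5 = 35; s_6 = 105; t_6 = 200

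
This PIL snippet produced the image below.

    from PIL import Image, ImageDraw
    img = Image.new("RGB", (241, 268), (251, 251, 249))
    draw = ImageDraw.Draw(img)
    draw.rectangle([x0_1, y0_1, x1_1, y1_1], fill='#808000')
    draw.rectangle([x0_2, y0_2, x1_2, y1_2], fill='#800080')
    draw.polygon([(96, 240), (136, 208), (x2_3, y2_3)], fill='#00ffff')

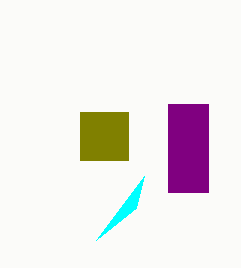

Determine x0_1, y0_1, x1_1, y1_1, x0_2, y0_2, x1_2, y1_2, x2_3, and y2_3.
x0_1 = 80; y0_1 = 112; x1_1 = 128; y1_1 = 160; x0_2 = 168; y0_2 = 104; x1_2 = 208; y1_2 = 192; x2_3 = 144; y2_3 = 176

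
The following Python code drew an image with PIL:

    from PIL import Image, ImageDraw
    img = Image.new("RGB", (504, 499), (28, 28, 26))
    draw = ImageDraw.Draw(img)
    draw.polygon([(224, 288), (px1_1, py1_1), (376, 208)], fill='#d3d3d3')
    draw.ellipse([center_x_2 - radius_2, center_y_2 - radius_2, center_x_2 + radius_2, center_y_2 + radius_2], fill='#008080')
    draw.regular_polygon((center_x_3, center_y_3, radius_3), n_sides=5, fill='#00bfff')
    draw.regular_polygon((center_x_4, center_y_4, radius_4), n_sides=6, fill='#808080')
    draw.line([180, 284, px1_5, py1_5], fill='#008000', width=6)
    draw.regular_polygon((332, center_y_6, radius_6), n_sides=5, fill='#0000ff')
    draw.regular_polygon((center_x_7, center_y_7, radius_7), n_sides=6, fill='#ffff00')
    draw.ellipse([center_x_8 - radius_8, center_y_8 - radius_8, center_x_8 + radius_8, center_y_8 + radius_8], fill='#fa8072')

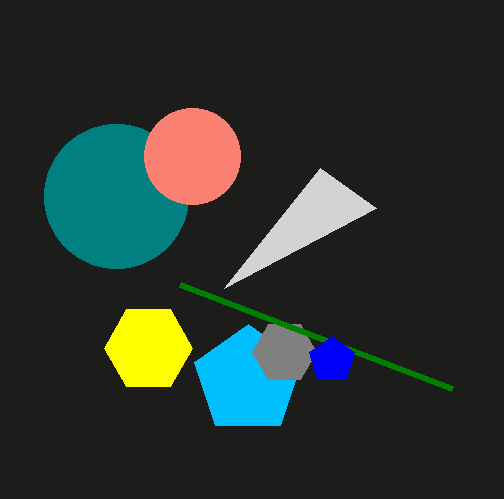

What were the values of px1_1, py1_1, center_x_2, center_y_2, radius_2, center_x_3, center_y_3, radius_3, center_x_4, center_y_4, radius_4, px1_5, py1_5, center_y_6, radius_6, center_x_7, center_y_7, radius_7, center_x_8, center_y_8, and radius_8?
px1_1 = 320, py1_1 = 168, center_x_2 = 116, center_y_2 = 196, radius_2 = 72, center_x_3 = 248, center_y_3 = 380, radius_3 = 56, center_x_4 = 284, center_y_4 = 352, radius_4 = 32, px1_5 = 452, py1_5 = 388, center_y_6 = 360, radius_6 = 24, center_x_7 = 148, center_y_7 = 348, radius_7 = 44, center_x_8 = 192, center_y_8 = 156, radius_8 = 48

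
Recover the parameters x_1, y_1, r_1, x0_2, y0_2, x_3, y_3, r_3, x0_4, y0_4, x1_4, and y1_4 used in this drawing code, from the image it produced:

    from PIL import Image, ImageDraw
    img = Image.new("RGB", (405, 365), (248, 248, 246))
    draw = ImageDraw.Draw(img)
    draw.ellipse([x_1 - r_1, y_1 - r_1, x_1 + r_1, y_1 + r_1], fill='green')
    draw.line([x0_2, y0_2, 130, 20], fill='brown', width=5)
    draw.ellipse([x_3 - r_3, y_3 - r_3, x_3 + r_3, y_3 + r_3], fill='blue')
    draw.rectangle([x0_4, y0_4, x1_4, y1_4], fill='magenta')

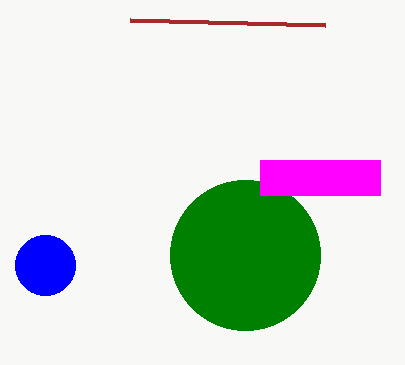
x_1 = 245; y_1 = 255; r_1 = 75; x0_2 = 325; y0_2 = 25; x_3 = 45; y_3 = 265; r_3 = 30; x0_4 = 260; y0_4 = 160; x1_4 = 380; y1_4 = 195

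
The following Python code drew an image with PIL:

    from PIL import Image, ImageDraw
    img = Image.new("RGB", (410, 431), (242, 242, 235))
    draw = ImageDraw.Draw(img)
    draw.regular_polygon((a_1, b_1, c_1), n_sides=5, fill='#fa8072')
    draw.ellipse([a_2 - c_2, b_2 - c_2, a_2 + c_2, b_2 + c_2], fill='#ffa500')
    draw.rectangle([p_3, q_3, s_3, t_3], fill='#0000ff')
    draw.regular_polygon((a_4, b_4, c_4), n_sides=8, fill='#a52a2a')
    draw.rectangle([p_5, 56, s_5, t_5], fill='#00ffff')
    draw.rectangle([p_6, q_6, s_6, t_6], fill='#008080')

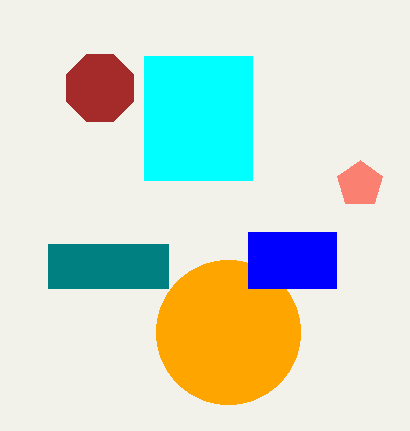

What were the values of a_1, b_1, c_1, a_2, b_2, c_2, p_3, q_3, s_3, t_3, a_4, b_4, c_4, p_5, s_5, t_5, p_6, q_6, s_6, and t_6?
a_1 = 360
b_1 = 184
c_1 = 24
a_2 = 228
b_2 = 332
c_2 = 72
p_3 = 248
q_3 = 232
s_3 = 336
t_3 = 288
a_4 = 100
b_4 = 88
c_4 = 36
p_5 = 144
s_5 = 252
t_5 = 180
p_6 = 48
q_6 = 244
s_6 = 168
t_6 = 288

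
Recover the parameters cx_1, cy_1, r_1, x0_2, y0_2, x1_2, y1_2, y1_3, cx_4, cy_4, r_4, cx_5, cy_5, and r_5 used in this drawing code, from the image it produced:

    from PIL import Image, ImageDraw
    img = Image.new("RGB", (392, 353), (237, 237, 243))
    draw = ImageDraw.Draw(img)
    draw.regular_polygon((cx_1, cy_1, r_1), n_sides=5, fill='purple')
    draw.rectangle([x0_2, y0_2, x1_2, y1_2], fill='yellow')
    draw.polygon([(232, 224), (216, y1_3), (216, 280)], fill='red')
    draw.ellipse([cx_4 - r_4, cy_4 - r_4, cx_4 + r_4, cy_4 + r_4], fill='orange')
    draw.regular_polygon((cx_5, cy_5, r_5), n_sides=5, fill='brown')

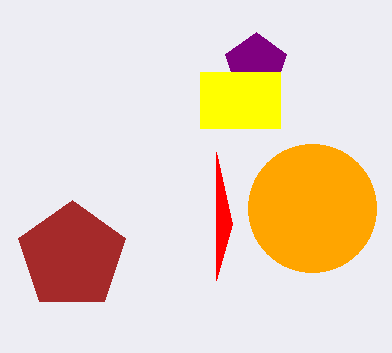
cx_1 = 256; cy_1 = 64; r_1 = 32; x0_2 = 200; y0_2 = 72; x1_2 = 280; y1_2 = 128; y1_3 = 152; cx_4 = 312; cy_4 = 208; r_4 = 64; cx_5 = 72; cy_5 = 256; r_5 = 56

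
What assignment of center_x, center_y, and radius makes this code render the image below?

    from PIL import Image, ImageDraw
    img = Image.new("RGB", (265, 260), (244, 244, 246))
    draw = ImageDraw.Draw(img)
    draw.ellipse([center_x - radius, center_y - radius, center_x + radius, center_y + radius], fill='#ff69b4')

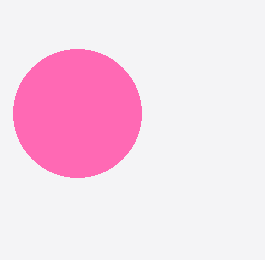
center_x = 77
center_y = 113
radius = 64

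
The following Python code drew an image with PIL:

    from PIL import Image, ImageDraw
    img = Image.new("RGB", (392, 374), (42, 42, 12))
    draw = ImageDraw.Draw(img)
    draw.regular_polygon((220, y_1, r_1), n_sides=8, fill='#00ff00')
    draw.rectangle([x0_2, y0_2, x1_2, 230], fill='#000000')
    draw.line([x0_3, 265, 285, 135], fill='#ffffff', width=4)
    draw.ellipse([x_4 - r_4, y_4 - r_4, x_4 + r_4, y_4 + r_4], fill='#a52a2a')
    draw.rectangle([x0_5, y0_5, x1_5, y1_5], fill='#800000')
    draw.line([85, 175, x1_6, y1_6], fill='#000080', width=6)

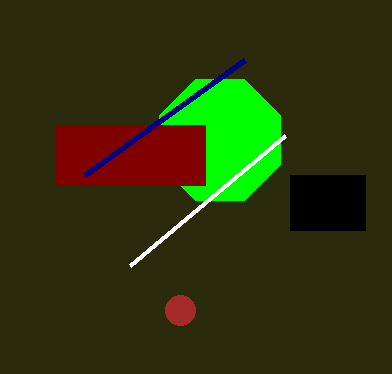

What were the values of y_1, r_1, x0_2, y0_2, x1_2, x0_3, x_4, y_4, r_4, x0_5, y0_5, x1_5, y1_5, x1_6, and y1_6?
y_1 = 140; r_1 = 65; x0_2 = 290; y0_2 = 175; x1_2 = 365; x0_3 = 130; x_4 = 180; y_4 = 310; r_4 = 15; x0_5 = 55; y0_5 = 125; x1_5 = 205; y1_5 = 185; x1_6 = 245; y1_6 = 60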